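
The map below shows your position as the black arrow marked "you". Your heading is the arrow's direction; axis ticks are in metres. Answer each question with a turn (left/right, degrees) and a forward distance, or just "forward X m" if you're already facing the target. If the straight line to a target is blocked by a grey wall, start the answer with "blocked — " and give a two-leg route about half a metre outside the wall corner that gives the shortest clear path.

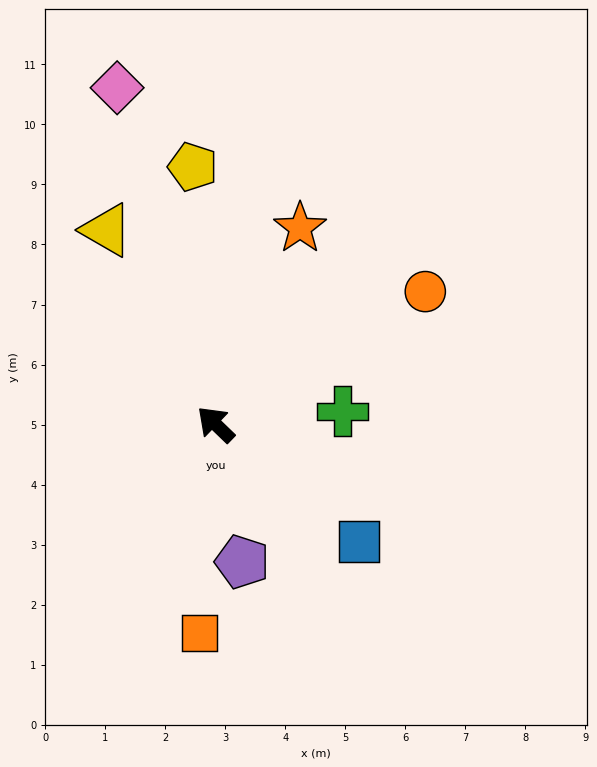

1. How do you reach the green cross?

turn right 130°, forward 2.1 m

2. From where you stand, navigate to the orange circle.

turn right 104°, forward 4.1 m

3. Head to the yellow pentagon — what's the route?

turn right 41°, forward 4.3 m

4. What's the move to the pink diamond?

turn right 30°, forward 5.8 m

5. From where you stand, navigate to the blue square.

turn right 175°, forward 3.1 m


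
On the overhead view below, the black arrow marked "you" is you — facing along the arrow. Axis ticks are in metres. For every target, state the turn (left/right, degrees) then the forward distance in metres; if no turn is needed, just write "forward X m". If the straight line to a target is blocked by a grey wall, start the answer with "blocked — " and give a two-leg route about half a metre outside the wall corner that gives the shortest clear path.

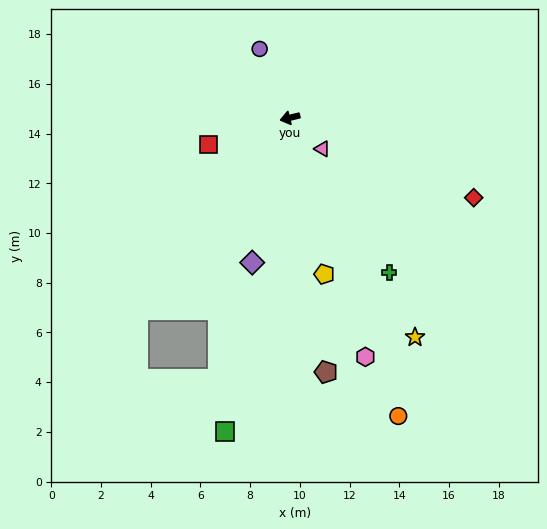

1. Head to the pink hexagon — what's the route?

turn left 94°, forward 10.1 m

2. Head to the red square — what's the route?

turn left 4°, forward 3.5 m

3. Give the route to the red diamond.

turn left 143°, forward 8.1 m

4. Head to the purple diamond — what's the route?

turn left 62°, forward 6.0 m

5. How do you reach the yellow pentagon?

turn left 89°, forward 6.4 m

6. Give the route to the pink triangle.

turn left 122°, forward 1.8 m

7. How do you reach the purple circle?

turn right 80°, forward 3.0 m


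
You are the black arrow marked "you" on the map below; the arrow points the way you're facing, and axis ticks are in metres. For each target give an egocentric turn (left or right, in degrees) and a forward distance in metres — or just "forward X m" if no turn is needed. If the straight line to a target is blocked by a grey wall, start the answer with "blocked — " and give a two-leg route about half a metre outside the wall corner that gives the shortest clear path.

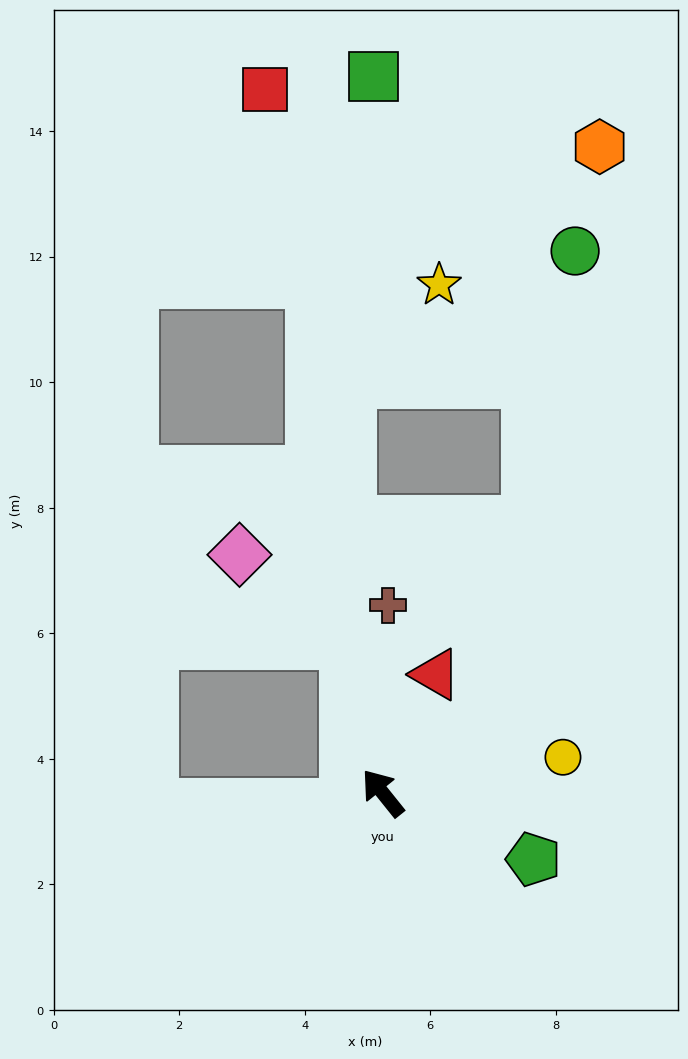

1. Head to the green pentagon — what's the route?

turn right 153°, forward 2.6 m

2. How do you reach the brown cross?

turn right 40°, forward 3.0 m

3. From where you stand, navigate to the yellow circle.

turn right 118°, forward 2.9 m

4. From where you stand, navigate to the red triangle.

turn right 63°, forward 2.1 m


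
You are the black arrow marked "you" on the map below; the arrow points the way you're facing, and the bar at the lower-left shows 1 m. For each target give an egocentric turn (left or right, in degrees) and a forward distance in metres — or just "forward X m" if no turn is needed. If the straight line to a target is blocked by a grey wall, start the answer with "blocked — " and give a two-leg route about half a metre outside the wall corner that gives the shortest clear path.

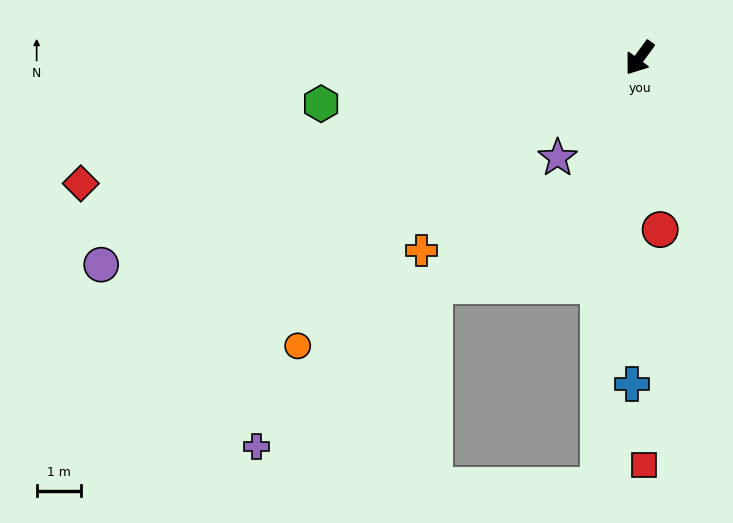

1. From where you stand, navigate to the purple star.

turn right 3°, forward 2.9 m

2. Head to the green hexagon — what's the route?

turn right 46°, forward 7.2 m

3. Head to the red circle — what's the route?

turn left 43°, forward 3.9 m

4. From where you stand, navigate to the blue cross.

turn left 35°, forward 7.3 m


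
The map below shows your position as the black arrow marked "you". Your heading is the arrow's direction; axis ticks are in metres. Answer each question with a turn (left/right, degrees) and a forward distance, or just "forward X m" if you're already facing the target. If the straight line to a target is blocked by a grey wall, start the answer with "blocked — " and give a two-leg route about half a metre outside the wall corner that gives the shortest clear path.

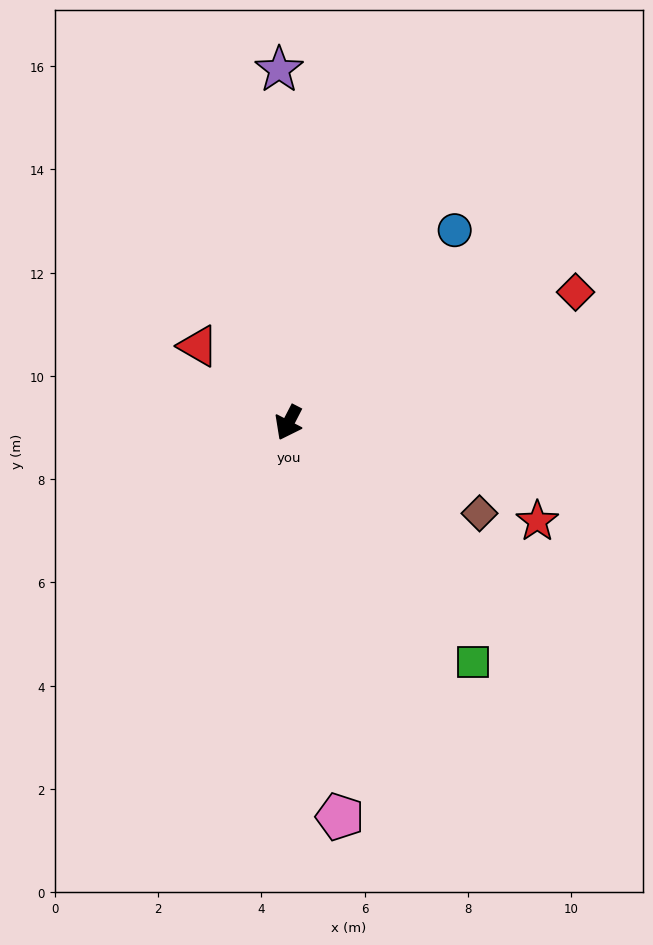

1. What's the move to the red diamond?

turn left 142°, forward 6.1 m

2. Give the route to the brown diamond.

turn left 92°, forward 4.1 m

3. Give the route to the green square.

turn left 65°, forward 5.9 m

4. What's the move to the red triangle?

turn right 103°, forward 2.3 m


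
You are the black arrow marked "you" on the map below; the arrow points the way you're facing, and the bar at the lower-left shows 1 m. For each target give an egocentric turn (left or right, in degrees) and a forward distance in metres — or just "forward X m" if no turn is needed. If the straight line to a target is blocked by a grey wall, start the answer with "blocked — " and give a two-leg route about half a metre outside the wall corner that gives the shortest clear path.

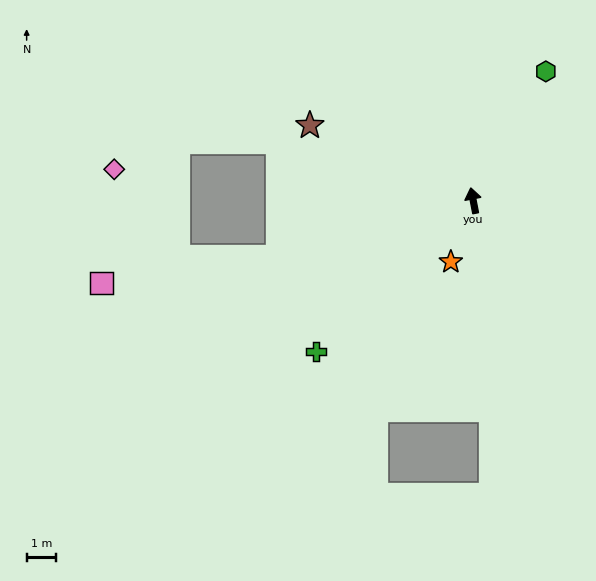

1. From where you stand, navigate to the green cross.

turn left 123°, forward 7.4 m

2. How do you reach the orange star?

turn left 149°, forward 2.2 m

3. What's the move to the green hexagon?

turn right 40°, forward 5.0 m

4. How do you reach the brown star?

turn left 54°, forward 6.1 m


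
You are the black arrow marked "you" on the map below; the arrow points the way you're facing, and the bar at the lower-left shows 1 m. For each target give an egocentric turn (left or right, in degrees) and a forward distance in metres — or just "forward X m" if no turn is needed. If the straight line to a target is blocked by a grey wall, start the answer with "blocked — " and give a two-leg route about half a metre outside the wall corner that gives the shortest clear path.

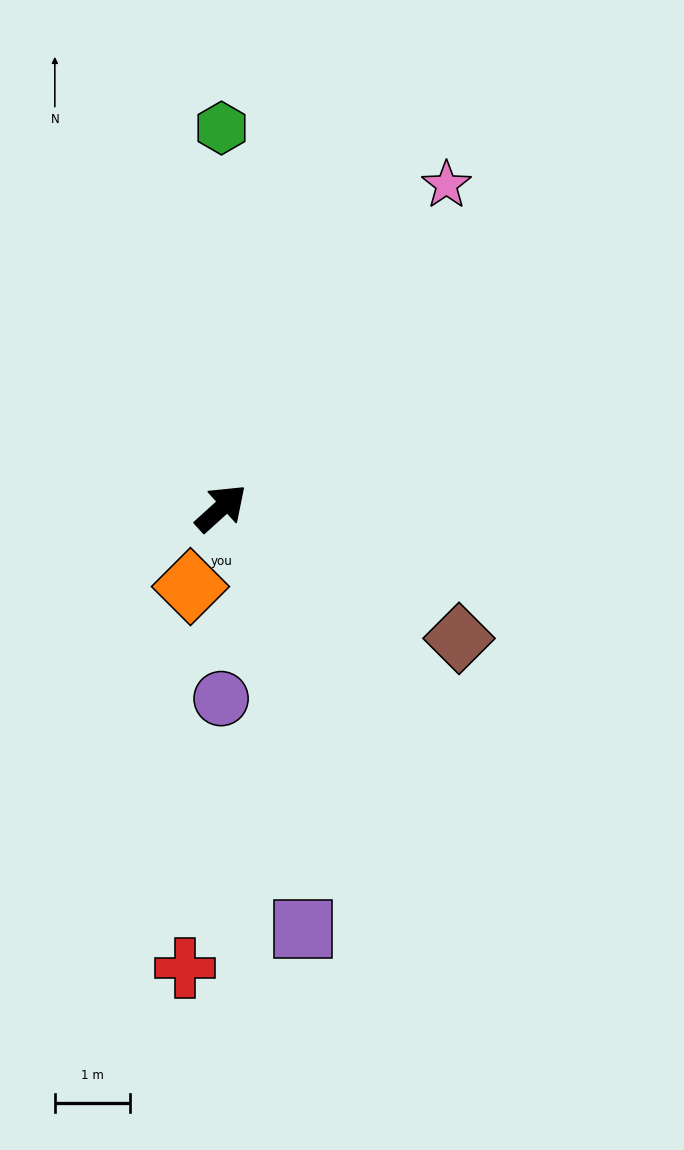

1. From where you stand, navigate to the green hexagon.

turn left 48°, forward 5.0 m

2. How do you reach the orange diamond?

turn right 154°, forward 1.1 m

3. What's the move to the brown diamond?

turn right 71°, forward 3.6 m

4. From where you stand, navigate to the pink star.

turn left 13°, forward 5.2 m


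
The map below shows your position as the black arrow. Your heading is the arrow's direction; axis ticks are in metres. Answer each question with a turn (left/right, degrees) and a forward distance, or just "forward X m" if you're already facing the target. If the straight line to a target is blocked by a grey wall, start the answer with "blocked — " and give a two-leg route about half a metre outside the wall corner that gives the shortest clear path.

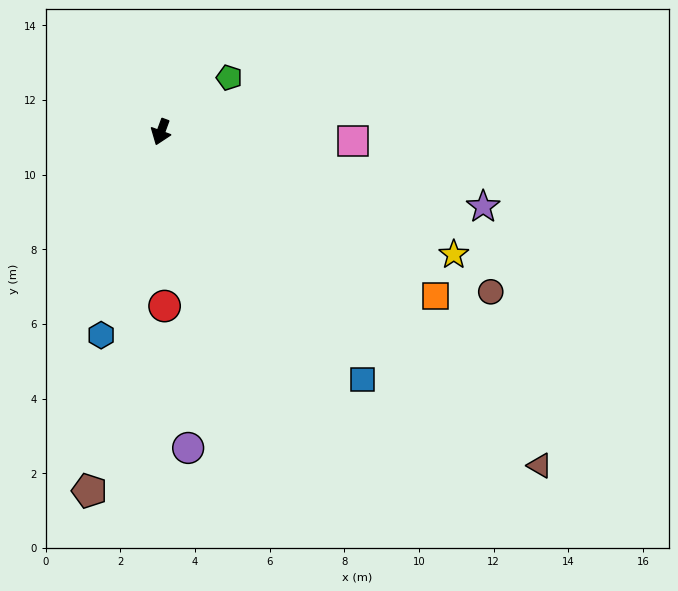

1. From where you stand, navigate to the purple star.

turn left 97°, forward 8.9 m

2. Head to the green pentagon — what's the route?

turn left 149°, forward 2.3 m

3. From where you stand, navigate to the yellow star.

turn left 87°, forward 8.5 m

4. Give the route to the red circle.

turn left 21°, forward 4.7 m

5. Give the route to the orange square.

turn left 79°, forward 8.6 m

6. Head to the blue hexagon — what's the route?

turn left 4°, forward 5.7 m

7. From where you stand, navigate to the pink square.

turn left 107°, forward 5.1 m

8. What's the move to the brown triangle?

turn left 69°, forward 13.5 m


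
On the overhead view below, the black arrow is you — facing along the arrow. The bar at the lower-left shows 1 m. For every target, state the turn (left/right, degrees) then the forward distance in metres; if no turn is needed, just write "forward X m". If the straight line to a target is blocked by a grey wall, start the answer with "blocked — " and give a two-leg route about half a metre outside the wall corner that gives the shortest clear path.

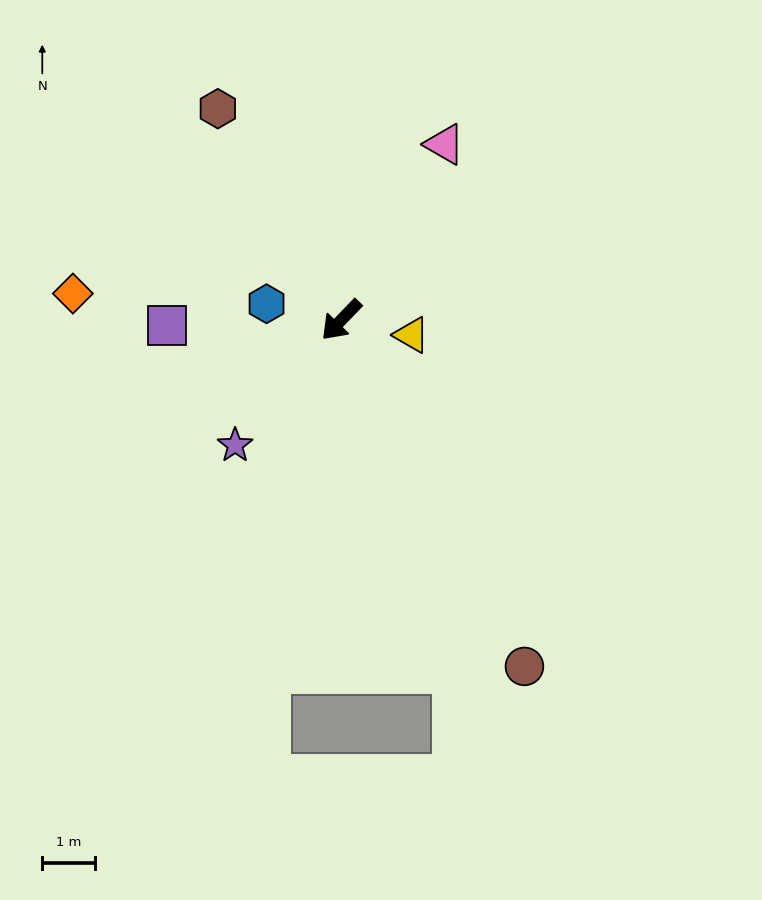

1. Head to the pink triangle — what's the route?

turn right 167°, forward 3.9 m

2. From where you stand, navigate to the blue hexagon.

turn right 58°, forward 1.4 m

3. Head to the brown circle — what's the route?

turn left 72°, forward 7.4 m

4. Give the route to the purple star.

turn left 4°, forward 3.1 m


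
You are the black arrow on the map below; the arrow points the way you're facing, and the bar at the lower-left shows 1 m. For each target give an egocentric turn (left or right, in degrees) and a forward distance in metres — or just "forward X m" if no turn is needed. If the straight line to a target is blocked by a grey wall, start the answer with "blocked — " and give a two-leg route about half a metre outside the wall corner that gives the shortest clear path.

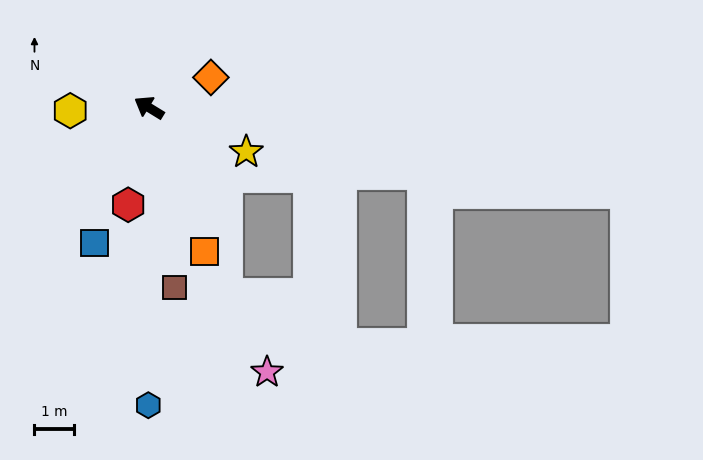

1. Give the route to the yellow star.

turn right 173°, forward 2.7 m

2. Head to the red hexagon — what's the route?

turn left 109°, forward 2.5 m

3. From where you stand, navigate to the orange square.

turn left 143°, forward 4.0 m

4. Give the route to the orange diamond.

turn right 122°, forward 1.8 m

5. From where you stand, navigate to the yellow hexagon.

turn left 34°, forward 2.0 m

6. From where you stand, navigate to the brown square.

turn left 130°, forward 4.6 m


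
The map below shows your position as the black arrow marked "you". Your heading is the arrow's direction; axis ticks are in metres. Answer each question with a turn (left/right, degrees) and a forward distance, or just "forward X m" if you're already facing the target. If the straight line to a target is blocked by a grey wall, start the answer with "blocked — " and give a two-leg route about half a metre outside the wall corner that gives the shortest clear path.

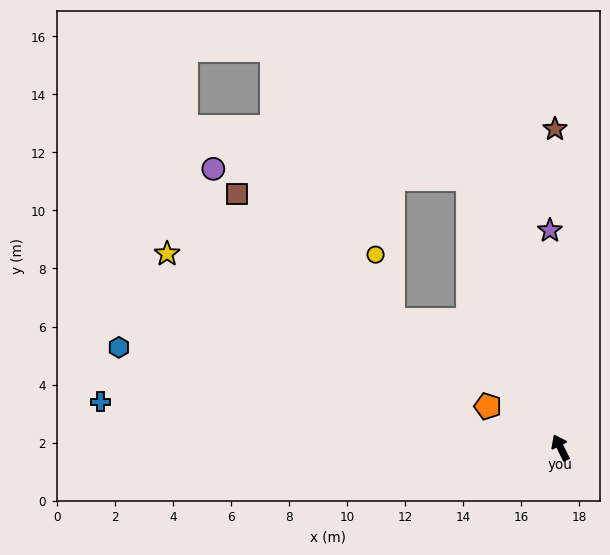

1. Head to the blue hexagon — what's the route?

turn left 51°, forward 15.6 m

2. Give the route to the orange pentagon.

turn left 34°, forward 2.9 m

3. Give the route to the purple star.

turn right 24°, forward 7.5 m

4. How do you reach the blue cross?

turn left 58°, forward 15.9 m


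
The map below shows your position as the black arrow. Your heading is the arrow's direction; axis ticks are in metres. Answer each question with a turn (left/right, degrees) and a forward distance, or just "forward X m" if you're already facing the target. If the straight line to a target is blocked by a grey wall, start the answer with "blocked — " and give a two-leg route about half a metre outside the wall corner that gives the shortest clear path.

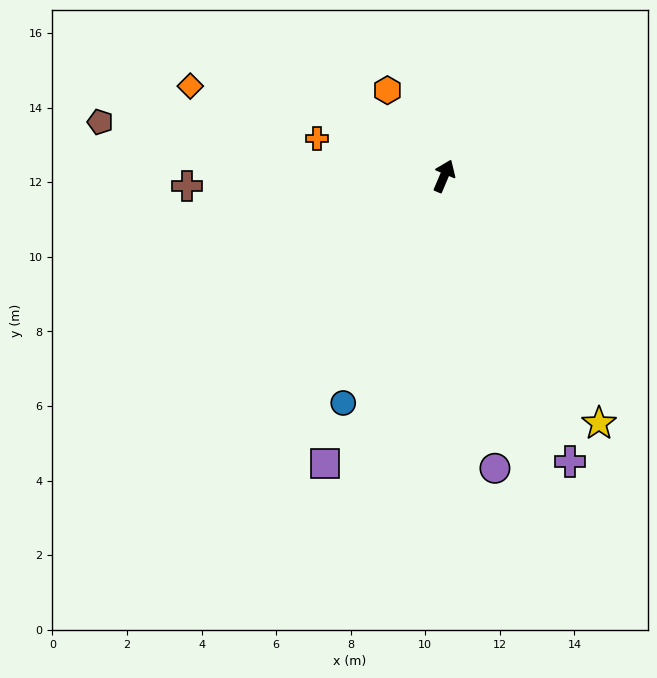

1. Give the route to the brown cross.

turn left 115°, forward 6.9 m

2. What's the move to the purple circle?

turn right 147°, forward 8.0 m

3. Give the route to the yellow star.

turn right 125°, forward 7.8 m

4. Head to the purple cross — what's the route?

turn right 133°, forward 8.4 m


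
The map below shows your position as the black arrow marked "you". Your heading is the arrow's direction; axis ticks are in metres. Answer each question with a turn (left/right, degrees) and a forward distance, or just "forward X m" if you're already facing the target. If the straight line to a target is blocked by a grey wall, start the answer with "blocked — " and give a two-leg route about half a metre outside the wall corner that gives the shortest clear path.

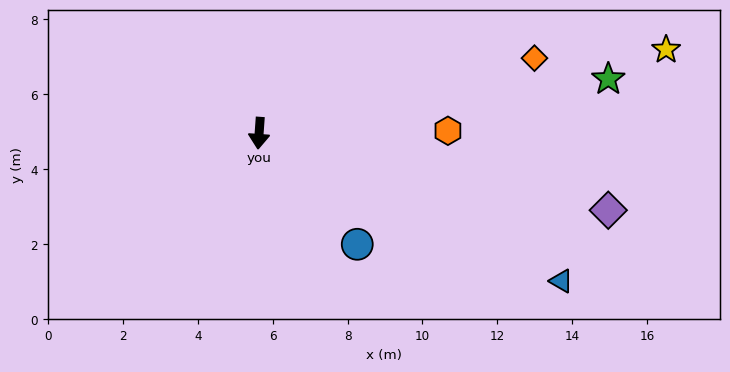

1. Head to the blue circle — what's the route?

turn left 46°, forward 4.0 m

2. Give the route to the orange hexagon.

turn left 95°, forward 5.0 m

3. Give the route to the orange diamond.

turn left 109°, forward 7.6 m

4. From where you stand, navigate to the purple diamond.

turn left 82°, forward 9.5 m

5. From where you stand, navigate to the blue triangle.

turn left 68°, forward 9.0 m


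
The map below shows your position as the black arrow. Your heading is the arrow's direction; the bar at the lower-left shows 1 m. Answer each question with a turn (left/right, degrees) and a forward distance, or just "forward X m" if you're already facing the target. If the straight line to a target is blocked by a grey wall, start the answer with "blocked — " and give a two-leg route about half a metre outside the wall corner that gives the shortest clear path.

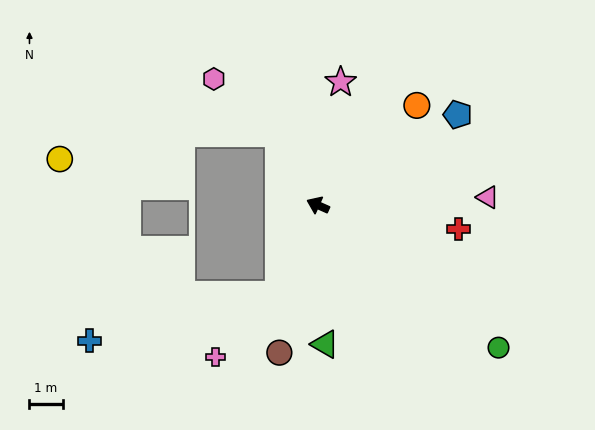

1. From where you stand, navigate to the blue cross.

blocked — turn left 91°, forward 2.9 m, then turn right 53°, forward 5.9 m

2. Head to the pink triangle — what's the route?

turn right 153°, forward 5.1 m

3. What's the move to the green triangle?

turn left 117°, forward 4.2 m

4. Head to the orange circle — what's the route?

turn right 111°, forward 4.2 m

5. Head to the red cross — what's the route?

turn right 166°, forward 4.3 m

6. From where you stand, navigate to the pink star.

turn right 77°, forward 3.8 m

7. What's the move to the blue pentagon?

turn right 123°, forward 5.0 m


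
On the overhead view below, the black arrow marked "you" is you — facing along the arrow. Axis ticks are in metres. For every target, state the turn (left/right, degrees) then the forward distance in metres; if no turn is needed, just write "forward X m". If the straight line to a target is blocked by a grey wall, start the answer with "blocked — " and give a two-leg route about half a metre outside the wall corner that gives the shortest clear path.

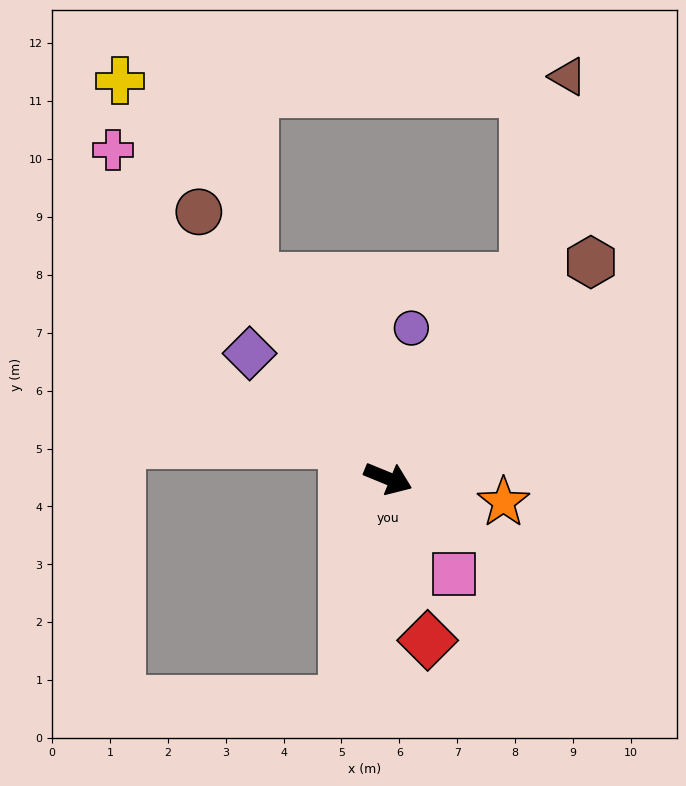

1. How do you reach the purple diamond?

turn left 160°, forward 3.2 m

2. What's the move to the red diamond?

turn right 54°, forward 2.9 m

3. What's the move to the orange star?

turn left 11°, forward 2.0 m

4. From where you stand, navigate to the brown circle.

turn left 148°, forward 5.6 m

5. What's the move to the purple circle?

turn left 104°, forward 2.6 m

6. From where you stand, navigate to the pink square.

turn right 33°, forward 2.0 m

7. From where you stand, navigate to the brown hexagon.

turn left 69°, forward 5.1 m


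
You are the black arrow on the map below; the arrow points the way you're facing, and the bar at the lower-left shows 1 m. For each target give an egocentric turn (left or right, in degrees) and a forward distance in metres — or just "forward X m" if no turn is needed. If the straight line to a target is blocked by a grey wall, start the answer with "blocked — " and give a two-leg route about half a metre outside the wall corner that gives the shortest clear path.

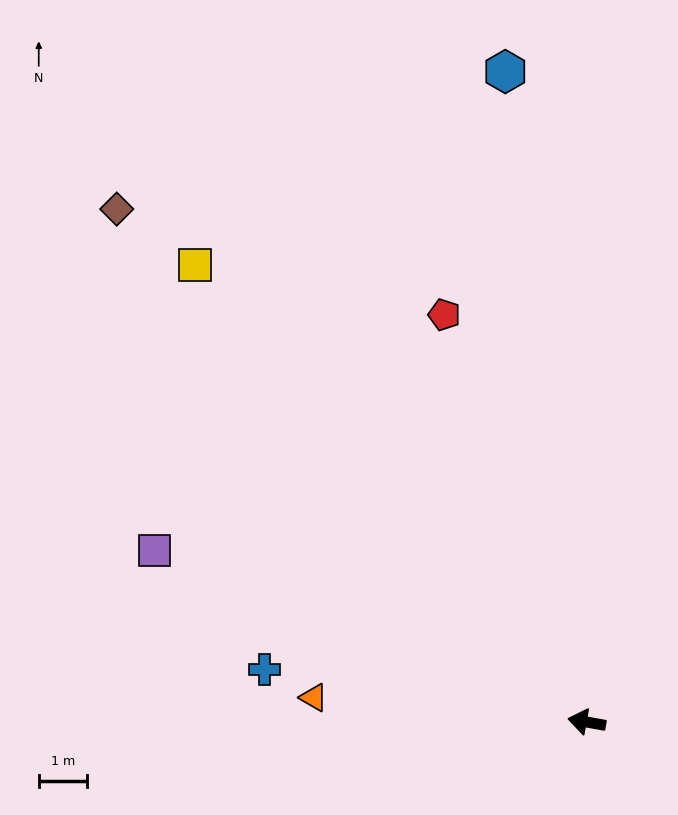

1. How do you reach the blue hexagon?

turn right 73°, forward 13.7 m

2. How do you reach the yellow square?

turn right 39°, forward 12.6 m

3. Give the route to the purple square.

turn right 12°, forward 9.7 m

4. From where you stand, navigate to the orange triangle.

turn left 5°, forward 5.7 m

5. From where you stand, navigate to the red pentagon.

turn right 61°, forward 9.0 m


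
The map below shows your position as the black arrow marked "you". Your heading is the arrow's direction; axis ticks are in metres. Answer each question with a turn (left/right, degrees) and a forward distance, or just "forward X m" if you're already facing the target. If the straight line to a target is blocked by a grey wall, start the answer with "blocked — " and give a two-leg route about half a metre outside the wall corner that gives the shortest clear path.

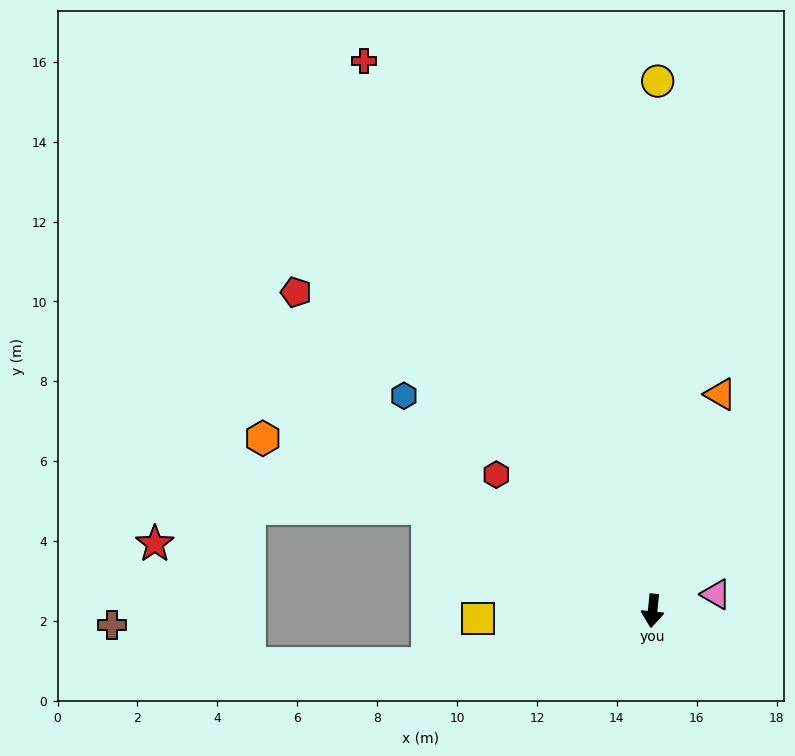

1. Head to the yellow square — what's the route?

turn right 82°, forward 4.4 m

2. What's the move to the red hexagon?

turn right 125°, forward 5.2 m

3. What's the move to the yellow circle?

turn right 175°, forward 13.3 m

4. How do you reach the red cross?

turn right 146°, forward 15.5 m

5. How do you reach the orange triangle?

turn left 168°, forward 5.7 m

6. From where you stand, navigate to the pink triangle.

turn left 110°, forward 1.6 m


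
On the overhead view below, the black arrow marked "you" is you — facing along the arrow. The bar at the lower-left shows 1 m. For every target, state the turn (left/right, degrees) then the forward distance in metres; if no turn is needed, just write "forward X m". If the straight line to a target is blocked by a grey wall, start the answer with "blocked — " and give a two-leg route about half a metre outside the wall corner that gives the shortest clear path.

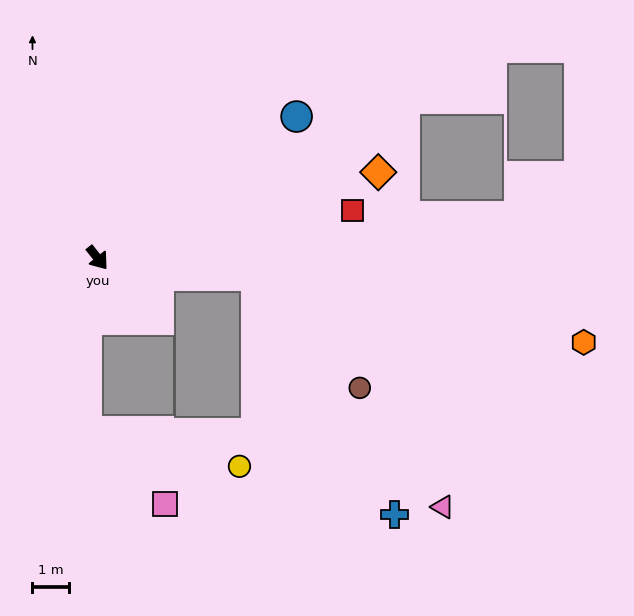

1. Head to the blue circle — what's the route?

turn left 87°, forward 6.7 m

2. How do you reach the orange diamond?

turn left 68°, forward 8.1 m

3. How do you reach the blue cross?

blocked — turn left 45°, forward 4.4 m, then turn right 53°, forward 7.6 m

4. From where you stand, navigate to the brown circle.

blocked — turn left 45°, forward 4.4 m, then turn right 41°, forward 4.2 m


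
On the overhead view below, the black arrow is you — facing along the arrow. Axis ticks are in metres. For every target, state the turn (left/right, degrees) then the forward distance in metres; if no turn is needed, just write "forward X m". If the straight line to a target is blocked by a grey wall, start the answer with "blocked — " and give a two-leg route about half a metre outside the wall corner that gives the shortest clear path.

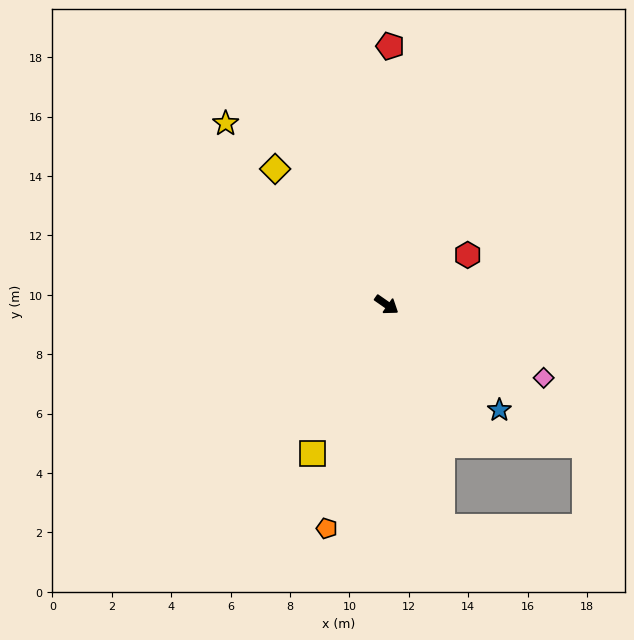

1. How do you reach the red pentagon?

turn left 124°, forward 8.7 m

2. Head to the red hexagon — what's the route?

turn left 66°, forward 3.2 m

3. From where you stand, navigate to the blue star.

turn right 8°, forward 5.2 m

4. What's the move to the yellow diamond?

turn left 164°, forward 5.9 m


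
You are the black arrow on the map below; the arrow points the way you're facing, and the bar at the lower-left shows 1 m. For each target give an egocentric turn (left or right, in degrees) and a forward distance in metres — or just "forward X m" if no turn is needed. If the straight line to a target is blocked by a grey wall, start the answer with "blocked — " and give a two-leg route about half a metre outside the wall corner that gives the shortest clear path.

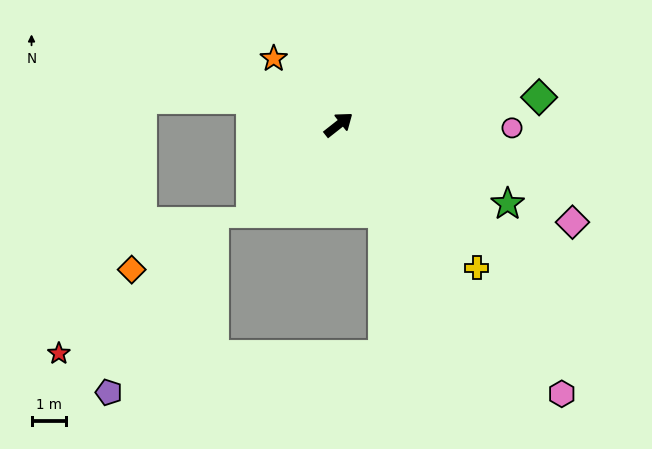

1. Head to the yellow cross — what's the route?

turn right 84°, forward 5.8 m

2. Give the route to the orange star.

turn left 96°, forward 2.7 m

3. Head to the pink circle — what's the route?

turn right 39°, forward 5.0 m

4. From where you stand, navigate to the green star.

turn right 63°, forward 5.4 m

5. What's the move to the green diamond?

turn right 30°, forward 5.9 m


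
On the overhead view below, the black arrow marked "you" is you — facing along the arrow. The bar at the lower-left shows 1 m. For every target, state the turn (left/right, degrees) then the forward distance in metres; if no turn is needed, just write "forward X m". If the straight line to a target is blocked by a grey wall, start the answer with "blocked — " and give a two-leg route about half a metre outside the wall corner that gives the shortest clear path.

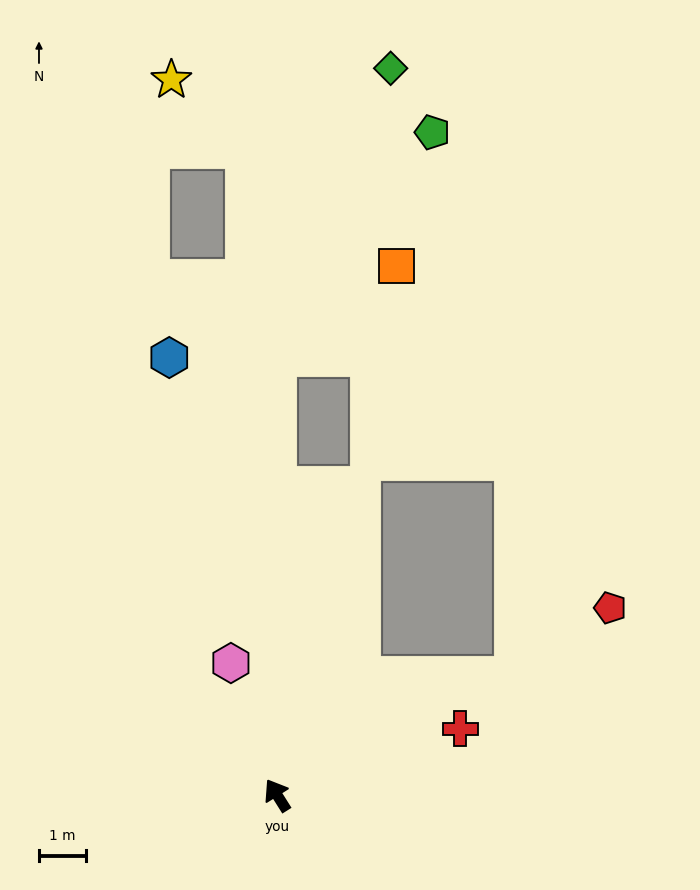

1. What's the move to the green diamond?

blocked — turn right 32°, forward 9.4 m, then turn right 22°, forward 6.7 m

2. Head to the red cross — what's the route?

turn right 102°, forward 4.2 m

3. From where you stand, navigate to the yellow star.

blocked — turn right 29°, forward 13.9 m, then turn left 44°, forward 2.2 m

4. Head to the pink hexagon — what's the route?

turn right 13°, forward 3.0 m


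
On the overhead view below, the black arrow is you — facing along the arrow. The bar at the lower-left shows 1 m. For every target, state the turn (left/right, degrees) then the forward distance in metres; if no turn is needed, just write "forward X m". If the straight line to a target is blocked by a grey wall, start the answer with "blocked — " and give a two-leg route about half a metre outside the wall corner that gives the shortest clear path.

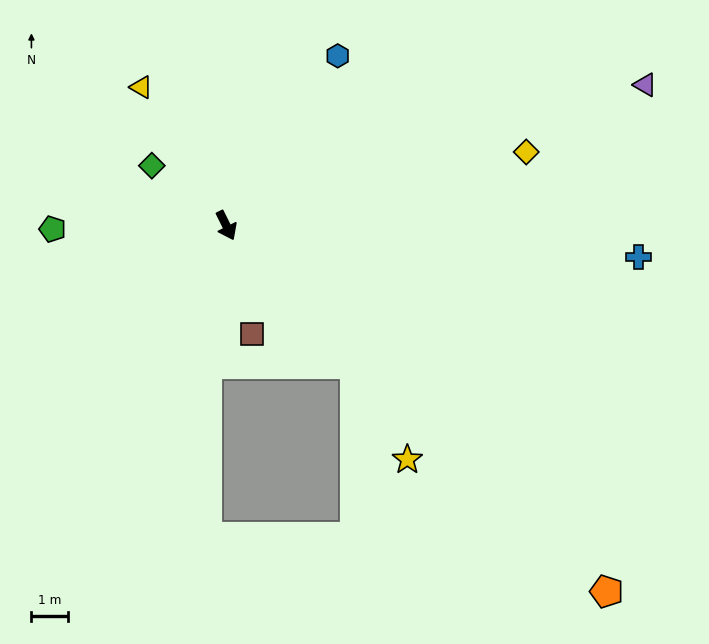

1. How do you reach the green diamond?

turn right 155°, forward 2.6 m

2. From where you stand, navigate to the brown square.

turn right 13°, forward 3.1 m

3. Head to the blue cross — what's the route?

turn left 59°, forward 11.4 m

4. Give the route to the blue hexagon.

turn left 120°, forward 5.6 m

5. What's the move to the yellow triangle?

turn right 175°, forward 4.5 m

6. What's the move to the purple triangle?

turn left 82°, forward 12.2 m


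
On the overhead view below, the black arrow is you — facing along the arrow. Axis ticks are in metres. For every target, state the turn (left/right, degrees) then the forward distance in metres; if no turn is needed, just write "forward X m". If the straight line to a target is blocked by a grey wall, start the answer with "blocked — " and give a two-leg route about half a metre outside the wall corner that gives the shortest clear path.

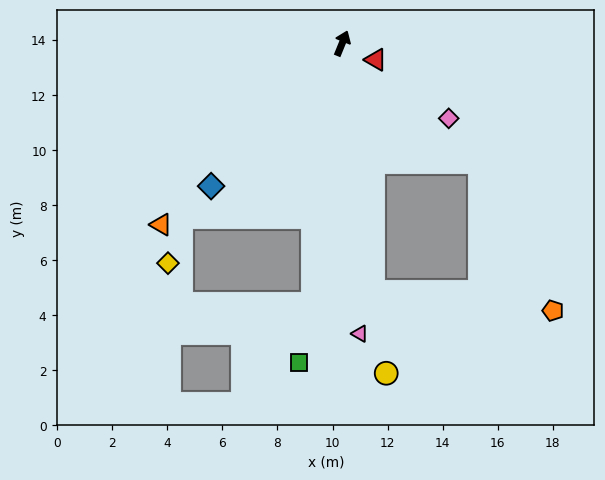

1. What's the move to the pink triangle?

turn right 154°, forward 10.6 m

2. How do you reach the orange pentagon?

blocked — turn right 151°, forward 9.1 m, then turn left 77°, forward 6.5 m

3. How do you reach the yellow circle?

turn right 150°, forward 12.1 m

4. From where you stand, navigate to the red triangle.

turn right 94°, forward 1.4 m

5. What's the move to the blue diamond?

turn left 160°, forward 7.0 m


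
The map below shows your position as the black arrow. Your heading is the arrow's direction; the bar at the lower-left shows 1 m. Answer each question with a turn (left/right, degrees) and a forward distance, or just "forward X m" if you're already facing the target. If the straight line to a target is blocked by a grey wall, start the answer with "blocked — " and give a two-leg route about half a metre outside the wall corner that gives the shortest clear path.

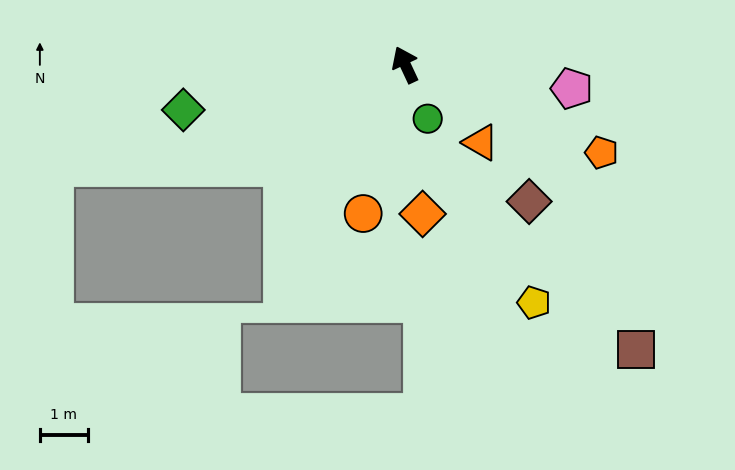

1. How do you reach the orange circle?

turn left 139°, forward 3.2 m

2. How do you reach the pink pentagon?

turn right 123°, forward 3.5 m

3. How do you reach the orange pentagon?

turn right 139°, forward 4.5 m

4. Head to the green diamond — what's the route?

turn left 76°, forward 4.7 m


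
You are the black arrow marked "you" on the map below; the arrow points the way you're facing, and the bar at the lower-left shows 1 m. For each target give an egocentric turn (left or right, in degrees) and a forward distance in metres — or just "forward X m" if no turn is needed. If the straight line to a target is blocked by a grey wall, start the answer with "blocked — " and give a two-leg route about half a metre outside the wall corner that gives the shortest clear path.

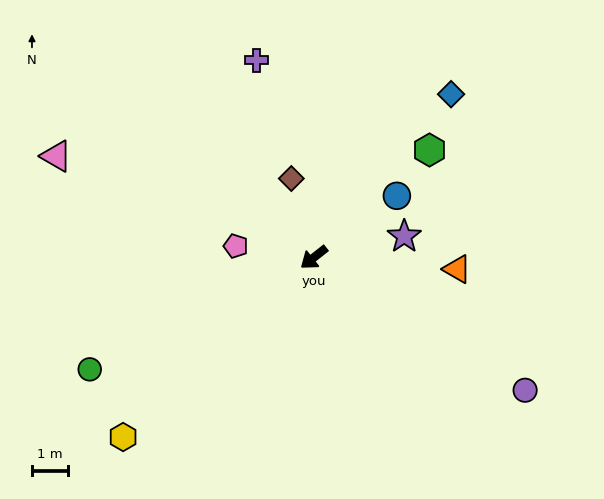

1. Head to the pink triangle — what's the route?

turn right 60°, forward 7.8 m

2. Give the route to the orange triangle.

turn left 137°, forward 4.0 m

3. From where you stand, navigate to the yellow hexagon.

turn left 5°, forward 7.4 m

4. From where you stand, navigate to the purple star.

turn left 155°, forward 2.6 m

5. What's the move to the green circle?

turn right 12°, forward 7.0 m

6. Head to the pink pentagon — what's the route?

turn right 47°, forward 2.2 m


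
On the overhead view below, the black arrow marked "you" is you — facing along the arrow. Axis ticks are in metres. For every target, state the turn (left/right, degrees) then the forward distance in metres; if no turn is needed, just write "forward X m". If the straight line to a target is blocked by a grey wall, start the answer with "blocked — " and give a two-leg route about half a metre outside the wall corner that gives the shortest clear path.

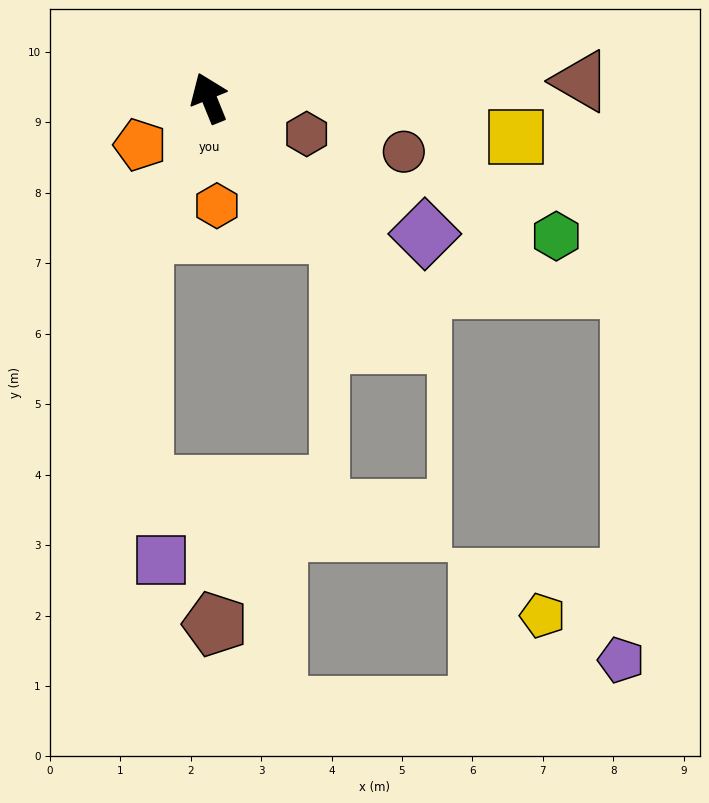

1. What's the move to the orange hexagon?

turn left 162°, forward 1.5 m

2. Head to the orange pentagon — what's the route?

turn left 102°, forward 1.2 m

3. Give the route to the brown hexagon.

turn right 132°, forward 1.5 m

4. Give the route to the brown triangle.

turn right 110°, forward 5.3 m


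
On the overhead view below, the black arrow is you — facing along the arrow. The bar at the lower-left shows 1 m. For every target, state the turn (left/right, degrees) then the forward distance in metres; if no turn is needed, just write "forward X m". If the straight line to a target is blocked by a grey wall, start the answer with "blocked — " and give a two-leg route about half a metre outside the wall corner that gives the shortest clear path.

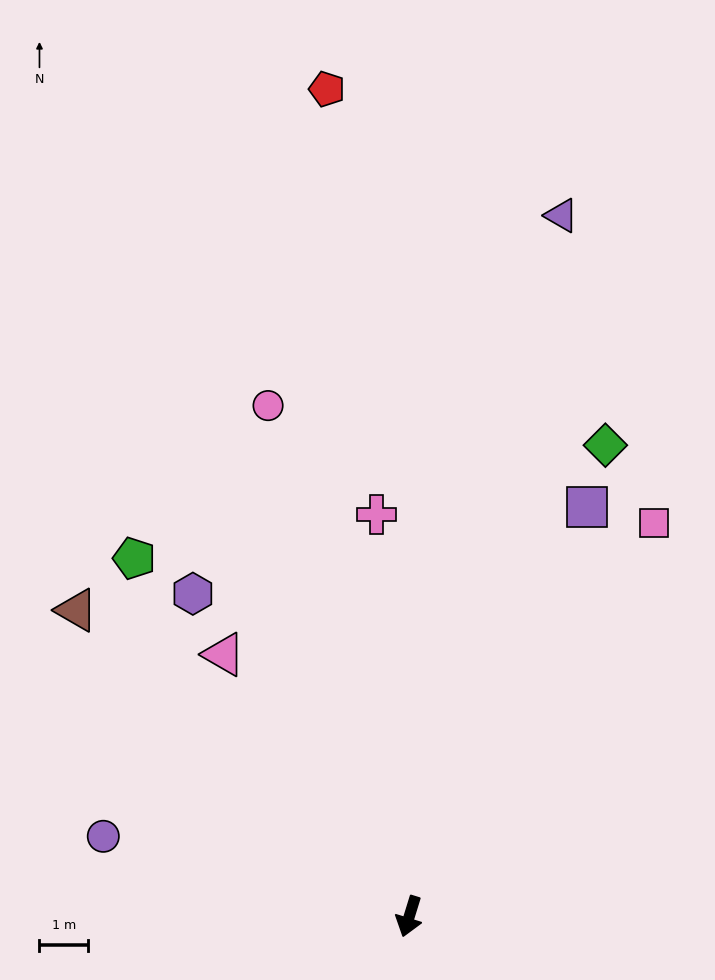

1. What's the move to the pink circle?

turn right 147°, forward 10.8 m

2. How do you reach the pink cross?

turn right 158°, forward 8.2 m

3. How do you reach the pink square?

turn left 165°, forward 9.5 m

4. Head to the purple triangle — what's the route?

turn right 175°, forward 14.7 m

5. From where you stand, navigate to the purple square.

turn left 174°, forward 9.1 m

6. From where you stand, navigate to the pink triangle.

turn right 128°, forward 6.6 m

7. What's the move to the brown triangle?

turn right 115°, forward 9.3 m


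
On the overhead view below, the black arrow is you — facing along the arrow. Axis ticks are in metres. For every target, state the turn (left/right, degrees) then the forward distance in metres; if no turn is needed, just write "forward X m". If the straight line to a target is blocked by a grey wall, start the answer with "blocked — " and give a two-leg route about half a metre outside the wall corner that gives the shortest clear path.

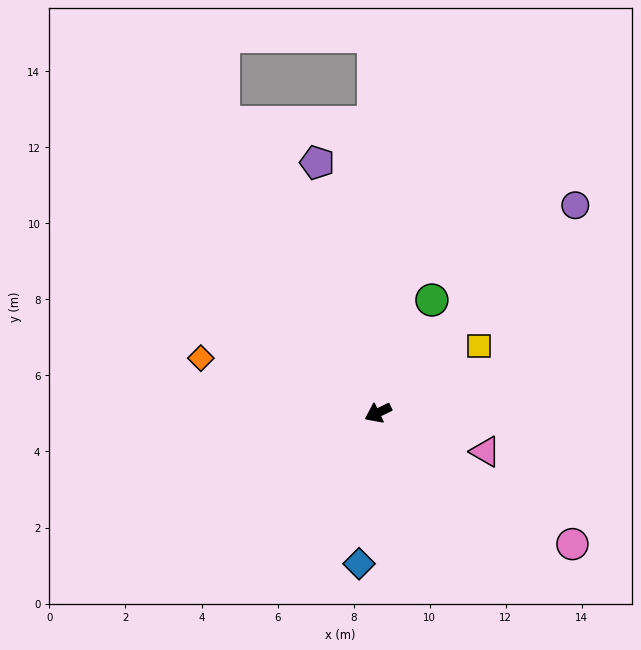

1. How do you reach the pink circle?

turn left 120°, forward 6.2 m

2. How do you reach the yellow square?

turn right 173°, forward 3.2 m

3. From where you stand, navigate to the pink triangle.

turn left 134°, forward 3.0 m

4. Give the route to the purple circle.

turn right 159°, forward 7.5 m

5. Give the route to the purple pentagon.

turn right 102°, forward 6.8 m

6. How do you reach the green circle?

turn right 141°, forward 3.3 m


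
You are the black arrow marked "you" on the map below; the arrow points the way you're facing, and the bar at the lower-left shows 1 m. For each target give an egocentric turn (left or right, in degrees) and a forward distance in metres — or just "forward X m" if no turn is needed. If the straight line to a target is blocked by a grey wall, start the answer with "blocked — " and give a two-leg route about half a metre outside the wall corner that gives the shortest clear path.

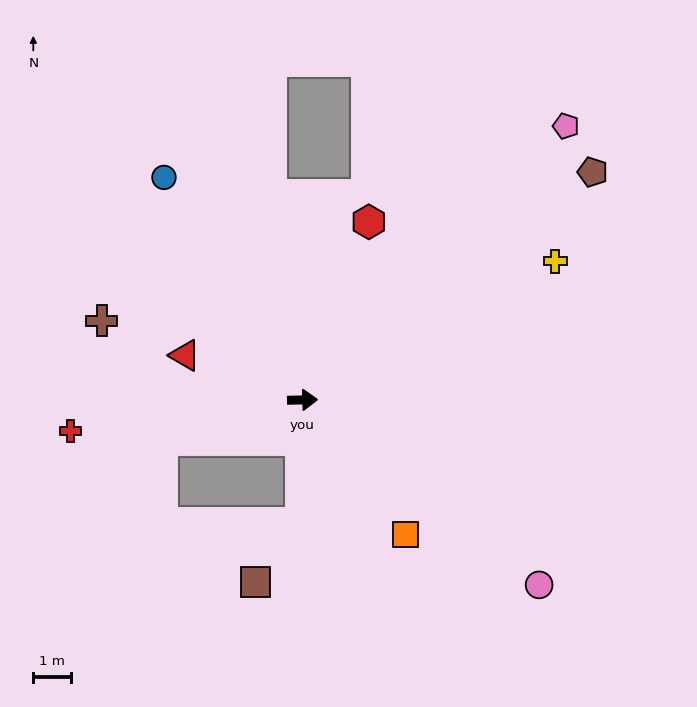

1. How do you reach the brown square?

blocked — turn right 92°, forward 3.3 m, then turn right 37°, forward 2.0 m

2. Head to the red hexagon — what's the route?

turn left 68°, forward 5.1 m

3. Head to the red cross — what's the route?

turn right 174°, forward 6.2 m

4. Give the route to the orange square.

turn right 54°, forward 4.5 m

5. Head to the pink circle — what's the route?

turn right 39°, forward 8.0 m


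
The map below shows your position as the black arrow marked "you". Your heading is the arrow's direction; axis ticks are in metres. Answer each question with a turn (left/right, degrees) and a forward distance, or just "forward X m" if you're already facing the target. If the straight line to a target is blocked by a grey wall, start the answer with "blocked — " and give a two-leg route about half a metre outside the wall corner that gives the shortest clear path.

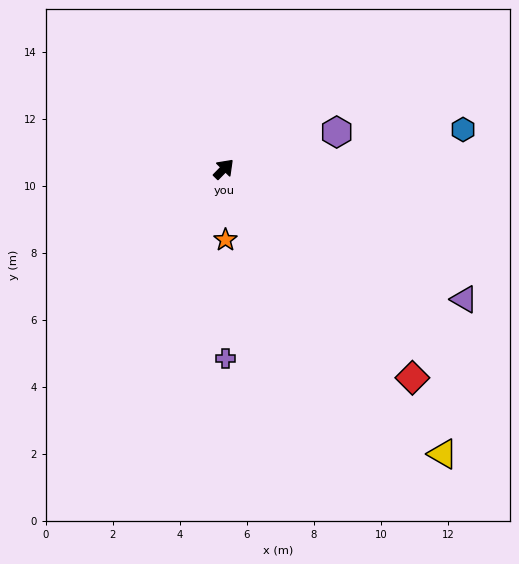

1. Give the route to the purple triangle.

turn right 74°, forward 8.2 m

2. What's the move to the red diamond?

turn right 93°, forward 8.4 m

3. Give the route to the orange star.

turn right 134°, forward 2.1 m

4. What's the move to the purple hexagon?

turn right 27°, forward 3.5 m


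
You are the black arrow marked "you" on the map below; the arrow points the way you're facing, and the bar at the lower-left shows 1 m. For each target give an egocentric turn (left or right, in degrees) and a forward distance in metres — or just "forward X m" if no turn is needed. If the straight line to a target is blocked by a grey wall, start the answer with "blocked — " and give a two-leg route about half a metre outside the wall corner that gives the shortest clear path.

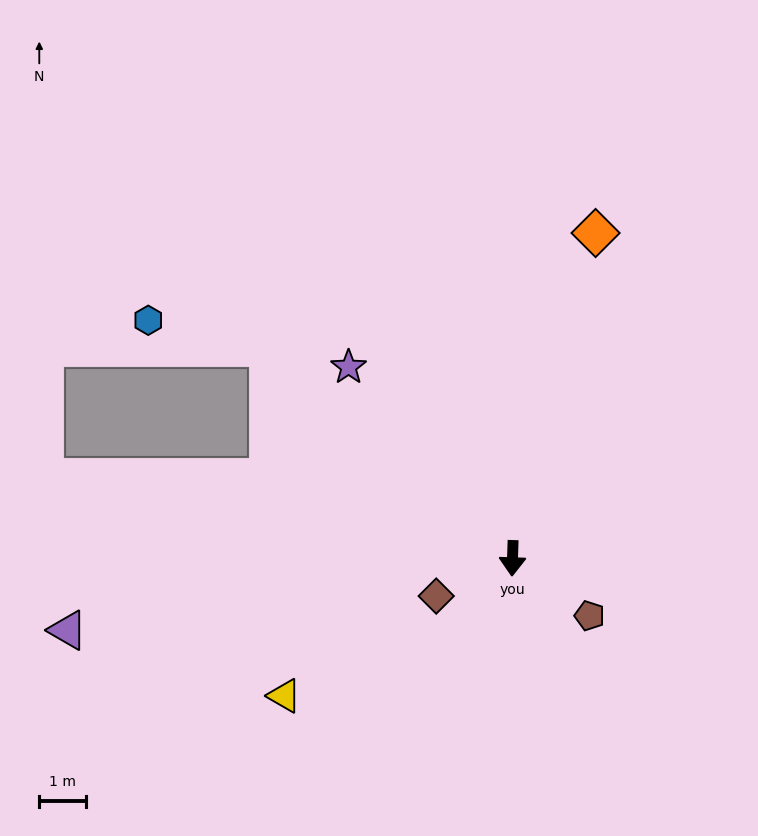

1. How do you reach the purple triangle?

turn right 79°, forward 9.6 m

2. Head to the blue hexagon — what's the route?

blocked — turn right 129°, forward 6.9 m, then turn left 29°, forward 2.6 m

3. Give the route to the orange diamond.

turn left 168°, forward 7.2 m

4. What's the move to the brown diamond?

turn right 62°, forward 1.8 m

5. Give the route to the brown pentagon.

turn left 55°, forward 2.0 m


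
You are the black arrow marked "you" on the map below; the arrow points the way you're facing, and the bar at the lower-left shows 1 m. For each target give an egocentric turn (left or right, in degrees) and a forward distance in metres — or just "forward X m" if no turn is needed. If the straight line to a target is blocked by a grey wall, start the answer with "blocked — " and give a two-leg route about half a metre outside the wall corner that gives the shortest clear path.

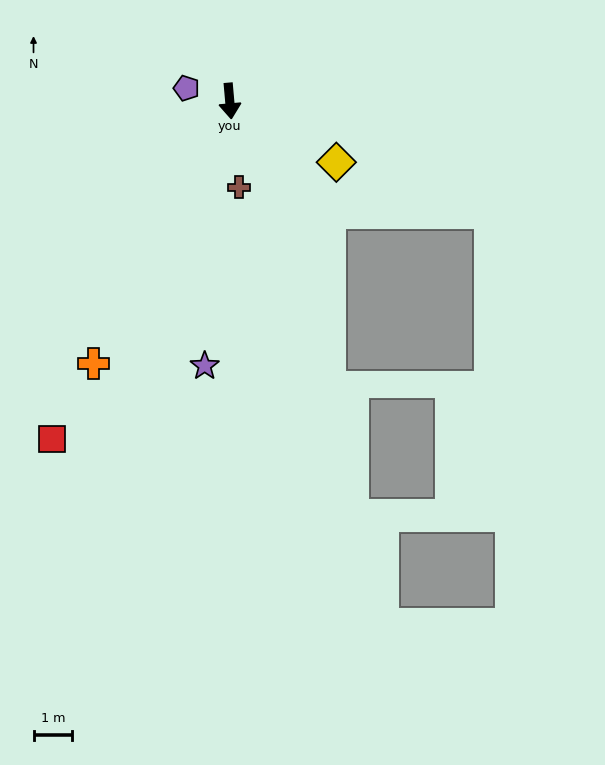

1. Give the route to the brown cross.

forward 2.2 m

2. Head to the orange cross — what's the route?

turn right 32°, forward 7.6 m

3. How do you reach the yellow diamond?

turn left 55°, forward 3.2 m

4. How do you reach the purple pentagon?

turn right 112°, forward 1.2 m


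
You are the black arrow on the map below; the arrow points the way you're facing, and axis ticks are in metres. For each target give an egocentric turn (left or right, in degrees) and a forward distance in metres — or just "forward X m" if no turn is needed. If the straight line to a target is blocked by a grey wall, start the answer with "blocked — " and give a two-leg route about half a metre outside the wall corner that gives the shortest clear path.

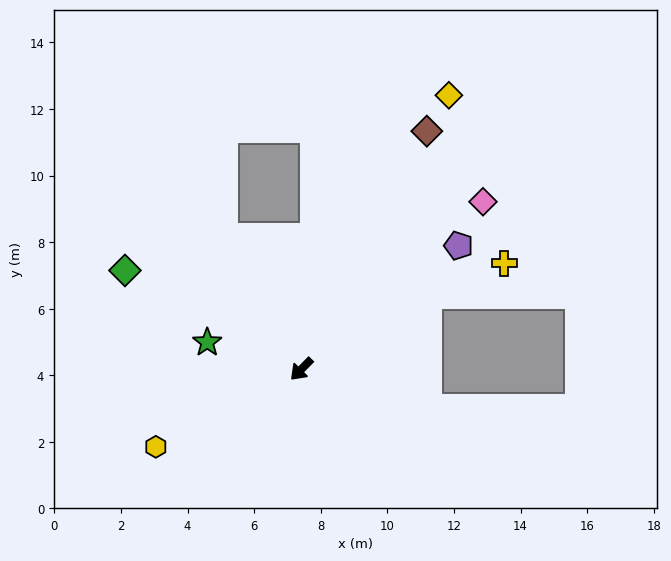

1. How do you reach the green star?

turn right 61°, forward 2.9 m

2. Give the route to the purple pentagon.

turn left 173°, forward 6.0 m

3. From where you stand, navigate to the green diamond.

turn right 75°, forward 6.1 m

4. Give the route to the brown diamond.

turn right 163°, forward 8.1 m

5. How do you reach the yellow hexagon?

turn right 17°, forward 5.0 m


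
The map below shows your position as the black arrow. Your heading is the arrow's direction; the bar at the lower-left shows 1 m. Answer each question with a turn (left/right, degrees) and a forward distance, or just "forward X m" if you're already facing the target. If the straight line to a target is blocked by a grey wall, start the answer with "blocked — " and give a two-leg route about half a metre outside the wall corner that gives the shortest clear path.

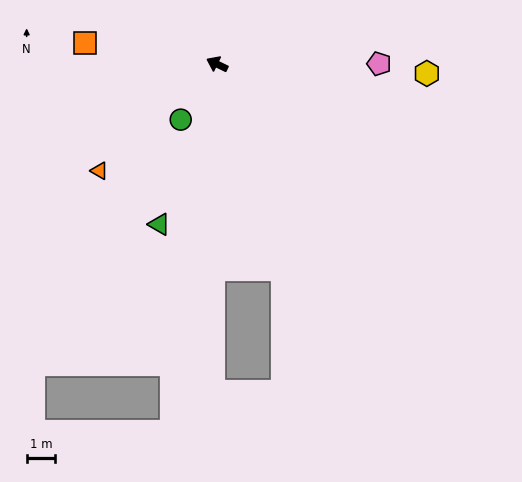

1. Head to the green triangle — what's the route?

turn left 96°, forward 5.9 m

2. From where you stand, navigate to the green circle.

turn left 83°, forward 2.3 m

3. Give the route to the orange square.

turn left 17°, forward 4.6 m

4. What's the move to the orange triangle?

turn left 68°, forward 5.5 m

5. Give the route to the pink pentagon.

turn right 154°, forward 5.6 m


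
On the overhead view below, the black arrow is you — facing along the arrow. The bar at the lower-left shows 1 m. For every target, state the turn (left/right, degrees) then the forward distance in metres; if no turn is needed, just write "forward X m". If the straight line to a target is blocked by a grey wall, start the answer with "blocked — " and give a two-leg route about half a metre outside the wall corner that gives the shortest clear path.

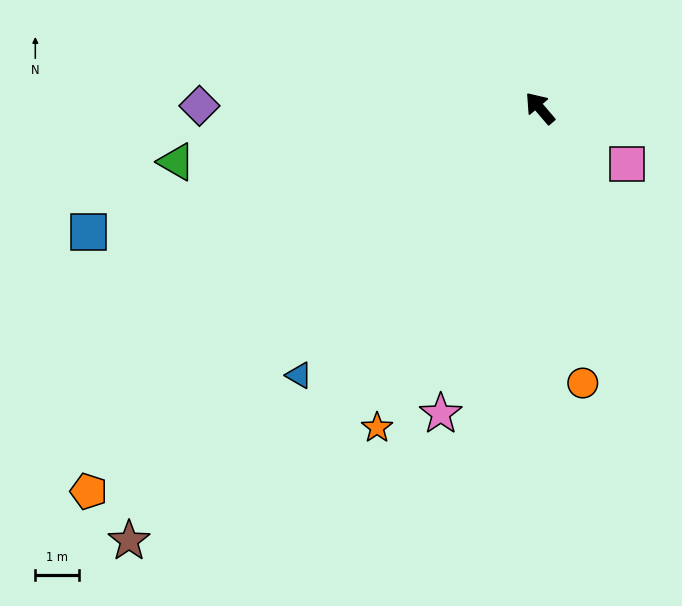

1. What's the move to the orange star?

turn left 113°, forward 8.2 m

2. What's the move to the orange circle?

turn left 148°, forward 6.4 m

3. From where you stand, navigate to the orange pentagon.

turn left 90°, forward 13.6 m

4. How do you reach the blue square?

turn left 65°, forward 10.8 m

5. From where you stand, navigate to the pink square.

turn right 163°, forward 2.4 m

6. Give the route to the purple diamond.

turn left 49°, forward 7.8 m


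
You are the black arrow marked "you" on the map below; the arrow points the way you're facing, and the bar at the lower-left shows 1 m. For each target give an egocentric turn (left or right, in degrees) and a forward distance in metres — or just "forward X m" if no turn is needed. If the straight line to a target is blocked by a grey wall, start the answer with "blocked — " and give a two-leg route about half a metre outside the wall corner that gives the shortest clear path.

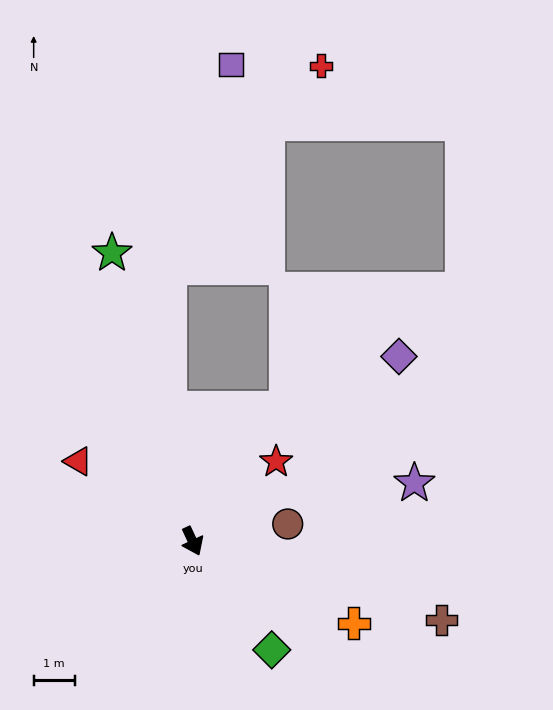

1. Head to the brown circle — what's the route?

turn left 75°, forward 2.3 m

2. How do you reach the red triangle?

turn right 150°, forward 3.4 m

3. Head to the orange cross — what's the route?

turn left 38°, forward 4.4 m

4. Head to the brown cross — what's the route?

turn left 47°, forward 6.3 m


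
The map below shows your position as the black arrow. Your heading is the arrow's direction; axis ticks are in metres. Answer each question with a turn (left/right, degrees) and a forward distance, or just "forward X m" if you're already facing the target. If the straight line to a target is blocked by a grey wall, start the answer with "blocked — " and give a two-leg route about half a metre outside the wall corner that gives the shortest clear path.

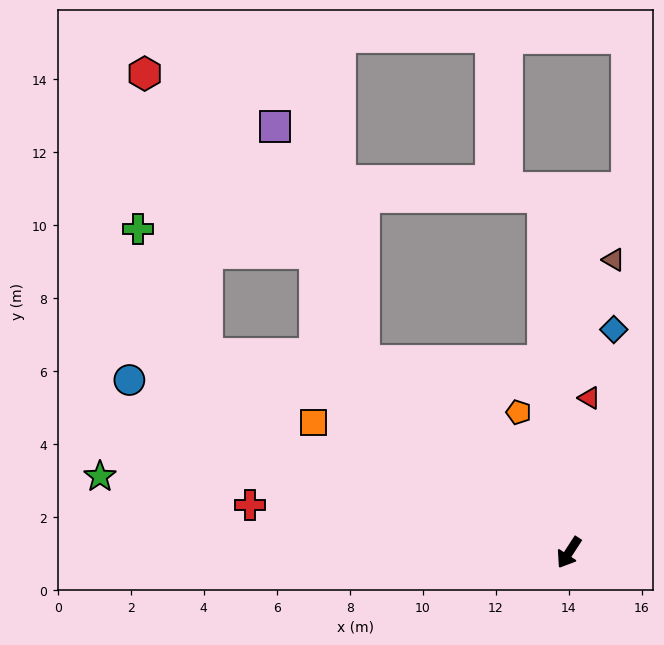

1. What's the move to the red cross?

turn right 65°, forward 8.8 m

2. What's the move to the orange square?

turn right 84°, forward 7.8 m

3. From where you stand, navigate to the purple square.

blocked — turn right 100°, forward 7.7 m, then turn right 26°, forward 6.9 m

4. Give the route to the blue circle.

turn right 78°, forward 12.9 m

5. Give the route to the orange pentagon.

turn right 127°, forward 4.1 m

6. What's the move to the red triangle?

turn right 155°, forward 4.3 m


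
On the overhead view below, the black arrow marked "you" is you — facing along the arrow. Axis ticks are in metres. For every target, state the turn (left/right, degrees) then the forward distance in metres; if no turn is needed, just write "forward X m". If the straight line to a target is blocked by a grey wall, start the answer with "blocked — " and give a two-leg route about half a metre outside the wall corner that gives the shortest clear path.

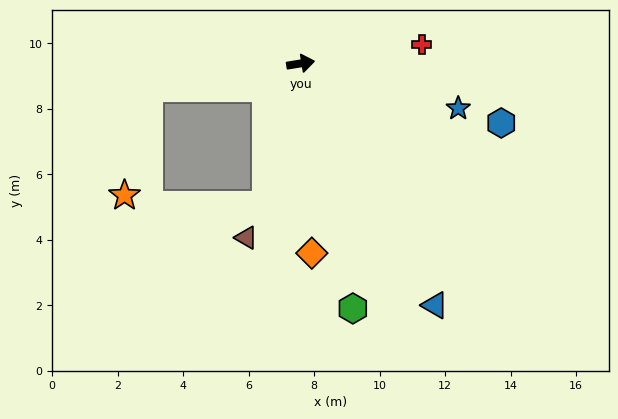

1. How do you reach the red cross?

forward 3.7 m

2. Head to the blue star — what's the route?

turn right 25°, forward 5.0 m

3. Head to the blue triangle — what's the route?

turn right 70°, forward 8.4 m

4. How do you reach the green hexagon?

turn right 87°, forward 7.7 m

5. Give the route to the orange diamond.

turn right 96°, forward 5.8 m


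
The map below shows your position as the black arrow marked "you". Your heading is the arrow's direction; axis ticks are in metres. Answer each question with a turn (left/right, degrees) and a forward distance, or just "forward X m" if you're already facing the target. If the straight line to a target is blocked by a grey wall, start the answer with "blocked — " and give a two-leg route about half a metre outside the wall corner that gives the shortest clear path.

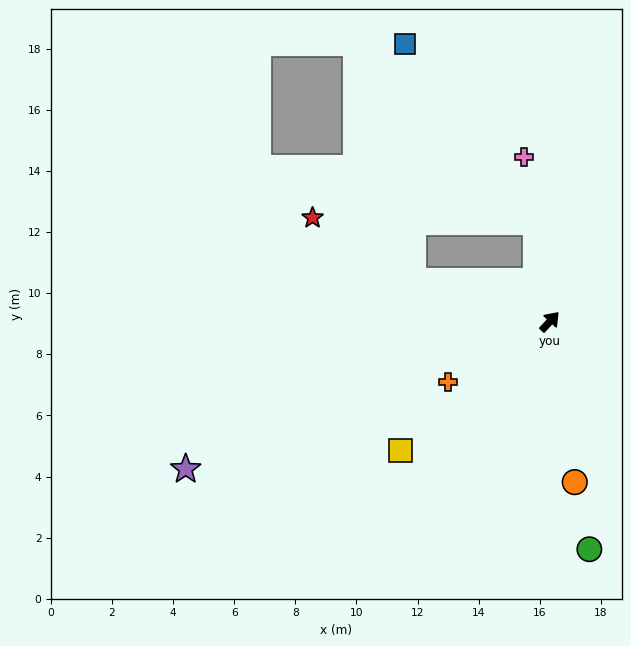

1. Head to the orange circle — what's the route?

turn right 129°, forward 5.3 m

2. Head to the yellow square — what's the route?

turn left 173°, forward 6.5 m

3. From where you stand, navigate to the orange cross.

turn left 163°, forward 3.9 m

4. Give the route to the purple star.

turn left 155°, forward 12.9 m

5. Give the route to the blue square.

blocked — turn left 51°, forward 3.3 m, then turn left 28°, forward 7.2 m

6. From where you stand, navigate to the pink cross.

turn left 52°, forward 5.5 m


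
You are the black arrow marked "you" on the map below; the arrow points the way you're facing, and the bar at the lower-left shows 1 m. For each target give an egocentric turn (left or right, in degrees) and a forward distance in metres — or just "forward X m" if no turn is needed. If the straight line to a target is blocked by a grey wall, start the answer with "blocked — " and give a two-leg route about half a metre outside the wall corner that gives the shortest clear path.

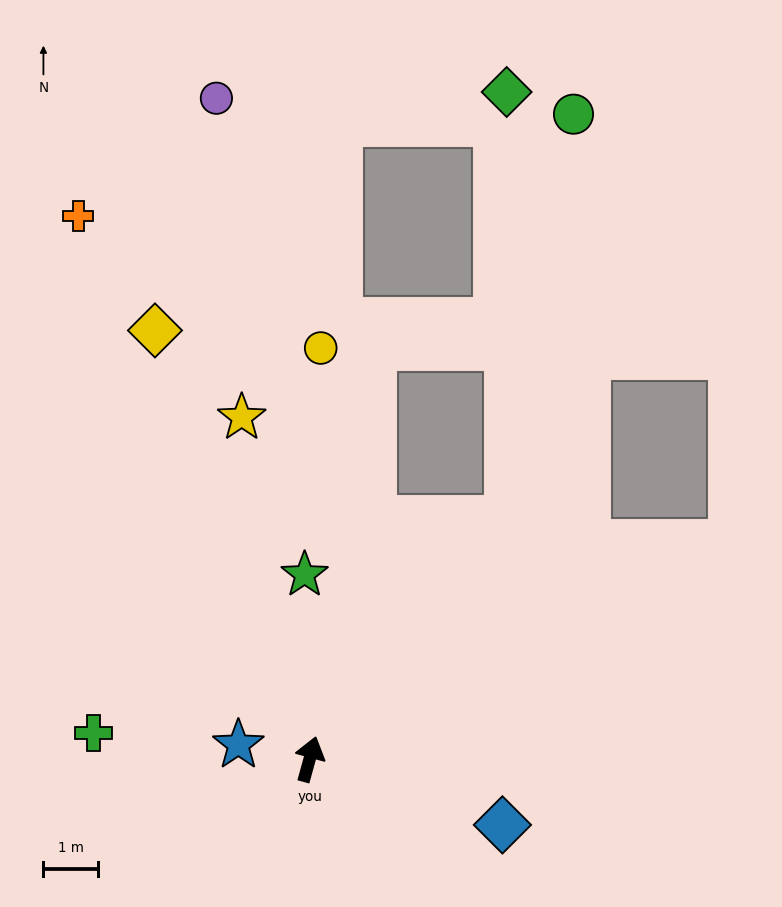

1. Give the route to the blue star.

turn left 94°, forward 1.3 m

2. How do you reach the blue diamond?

turn right 93°, forward 3.7 m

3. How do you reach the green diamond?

blocked — turn right 24°, forward 5.7 m, then turn left 39°, forward 7.9 m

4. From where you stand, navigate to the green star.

turn left 17°, forward 3.4 m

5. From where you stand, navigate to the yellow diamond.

turn left 35°, forward 8.4 m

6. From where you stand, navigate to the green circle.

blocked — turn right 24°, forward 5.7 m, then turn left 30°, forward 7.5 m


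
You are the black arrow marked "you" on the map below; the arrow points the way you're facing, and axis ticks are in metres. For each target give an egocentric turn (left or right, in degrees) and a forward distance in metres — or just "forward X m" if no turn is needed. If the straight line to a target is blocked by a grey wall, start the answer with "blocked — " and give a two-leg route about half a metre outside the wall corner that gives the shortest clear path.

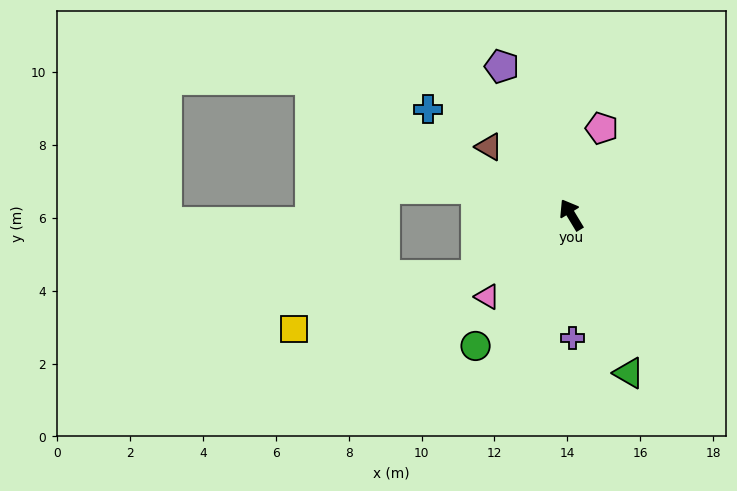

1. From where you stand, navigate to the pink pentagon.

turn right 51°, forward 2.5 m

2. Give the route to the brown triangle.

turn left 19°, forward 2.9 m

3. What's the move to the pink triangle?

turn left 103°, forward 3.2 m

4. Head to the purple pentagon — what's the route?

turn right 6°, forward 4.5 m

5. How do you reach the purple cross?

turn left 150°, forward 3.4 m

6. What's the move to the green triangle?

turn left 169°, forward 4.6 m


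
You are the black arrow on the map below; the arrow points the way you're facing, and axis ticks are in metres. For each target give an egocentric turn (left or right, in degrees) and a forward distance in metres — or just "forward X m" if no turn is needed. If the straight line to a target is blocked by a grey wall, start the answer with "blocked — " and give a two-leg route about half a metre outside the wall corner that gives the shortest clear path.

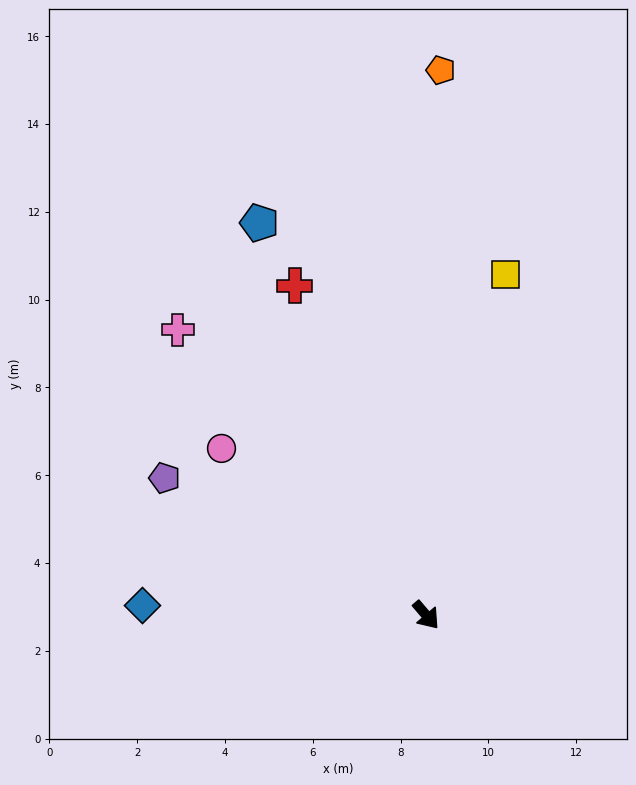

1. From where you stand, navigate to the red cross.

turn left 161°, forward 8.1 m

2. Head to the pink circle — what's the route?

turn right 170°, forward 6.0 m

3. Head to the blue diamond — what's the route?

turn right 132°, forward 6.5 m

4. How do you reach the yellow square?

turn left 126°, forward 8.0 m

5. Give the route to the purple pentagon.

turn right 158°, forward 6.7 m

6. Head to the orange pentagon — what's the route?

turn left 138°, forward 12.4 m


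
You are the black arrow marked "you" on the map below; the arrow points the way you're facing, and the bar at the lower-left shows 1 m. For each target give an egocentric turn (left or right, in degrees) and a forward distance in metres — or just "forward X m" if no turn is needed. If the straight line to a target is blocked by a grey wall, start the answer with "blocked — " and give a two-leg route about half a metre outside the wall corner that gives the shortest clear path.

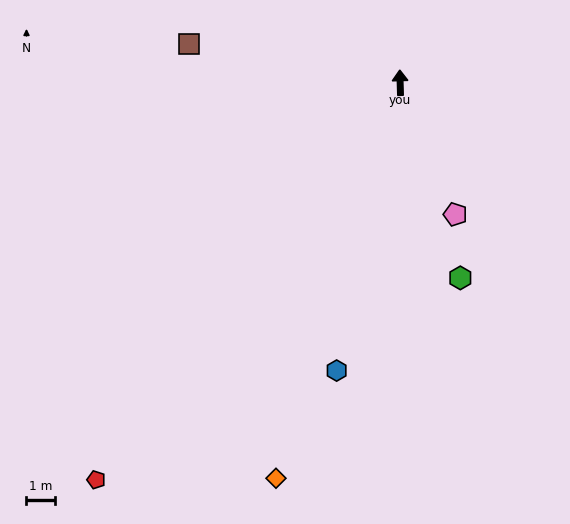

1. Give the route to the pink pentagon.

turn right 159°, forward 5.1 m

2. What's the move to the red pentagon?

turn left 141°, forward 17.8 m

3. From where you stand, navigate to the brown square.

turn left 78°, forward 7.7 m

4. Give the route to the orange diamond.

turn left 161°, forward 14.8 m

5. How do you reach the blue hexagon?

turn left 166°, forward 10.5 m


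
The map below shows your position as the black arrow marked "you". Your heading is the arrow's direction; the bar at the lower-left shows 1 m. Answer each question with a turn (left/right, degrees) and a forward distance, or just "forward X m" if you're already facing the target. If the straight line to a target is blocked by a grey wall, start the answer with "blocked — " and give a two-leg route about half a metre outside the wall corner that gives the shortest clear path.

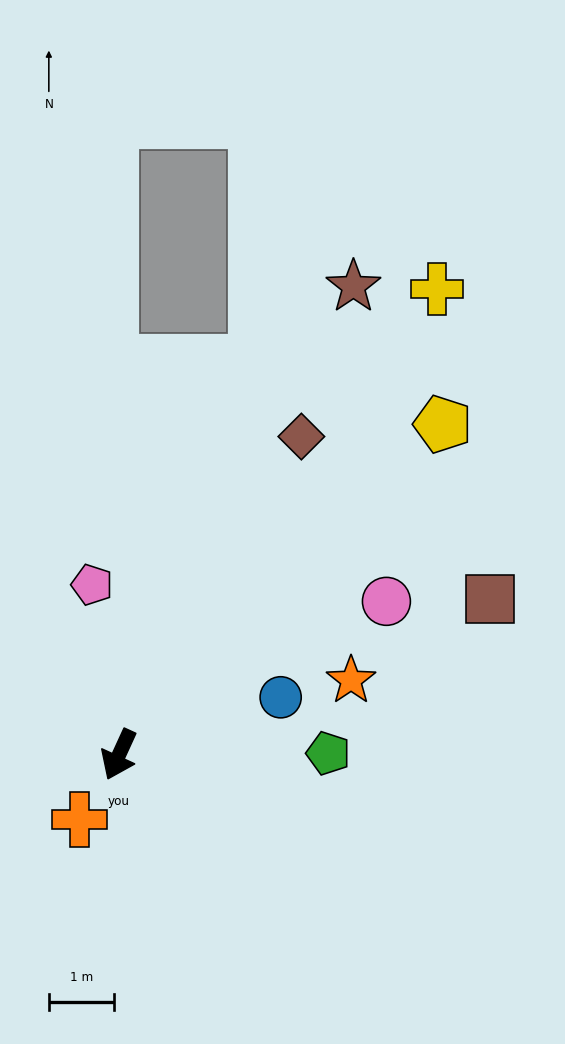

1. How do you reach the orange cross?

turn right 7°, forward 1.2 m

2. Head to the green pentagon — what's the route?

turn left 115°, forward 3.2 m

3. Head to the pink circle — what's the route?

turn left 144°, forward 4.7 m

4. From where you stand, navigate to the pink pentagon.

turn right 146°, forward 2.6 m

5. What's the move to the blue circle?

turn left 134°, forward 2.6 m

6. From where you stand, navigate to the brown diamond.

turn left 175°, forward 5.6 m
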